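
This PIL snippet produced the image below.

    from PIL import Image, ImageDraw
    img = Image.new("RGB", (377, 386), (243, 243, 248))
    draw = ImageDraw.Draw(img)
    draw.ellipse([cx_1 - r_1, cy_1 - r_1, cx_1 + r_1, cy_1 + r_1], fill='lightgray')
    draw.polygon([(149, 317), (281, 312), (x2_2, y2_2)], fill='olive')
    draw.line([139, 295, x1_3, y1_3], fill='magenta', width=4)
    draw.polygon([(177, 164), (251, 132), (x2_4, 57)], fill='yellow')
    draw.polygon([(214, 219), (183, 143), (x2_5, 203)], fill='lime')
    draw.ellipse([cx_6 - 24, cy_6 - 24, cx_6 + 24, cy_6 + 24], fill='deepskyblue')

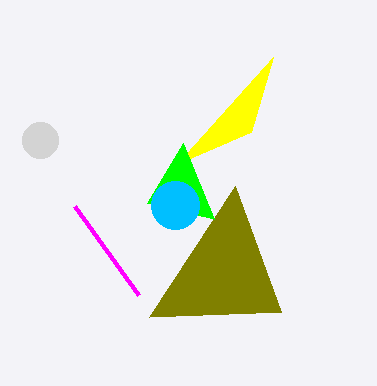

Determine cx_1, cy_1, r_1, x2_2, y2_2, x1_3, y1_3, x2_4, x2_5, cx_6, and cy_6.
cx_1 = 40
cy_1 = 140
r_1 = 18
x2_2 = 235
y2_2 = 186
x1_3 = 75
y1_3 = 206
x2_4 = 273
x2_5 = 147
cx_6 = 175
cy_6 = 205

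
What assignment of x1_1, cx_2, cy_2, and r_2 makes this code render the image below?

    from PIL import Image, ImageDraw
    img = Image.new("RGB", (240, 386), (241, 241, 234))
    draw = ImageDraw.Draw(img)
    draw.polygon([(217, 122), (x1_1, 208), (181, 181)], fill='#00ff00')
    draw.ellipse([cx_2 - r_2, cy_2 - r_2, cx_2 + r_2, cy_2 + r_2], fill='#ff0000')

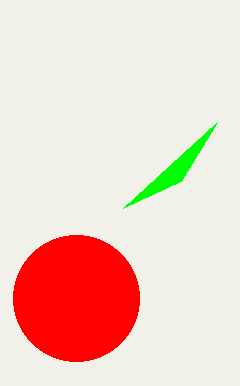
x1_1 = 123; cx_2 = 76; cy_2 = 298; r_2 = 63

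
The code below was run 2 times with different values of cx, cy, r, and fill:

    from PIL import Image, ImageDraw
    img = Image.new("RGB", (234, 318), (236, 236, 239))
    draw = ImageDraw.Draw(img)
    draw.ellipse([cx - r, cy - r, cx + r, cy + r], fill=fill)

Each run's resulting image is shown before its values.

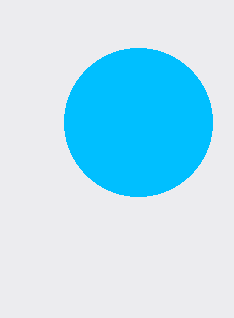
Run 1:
cx = 138
cy = 122
r = 74
fill = 'deepskyblue'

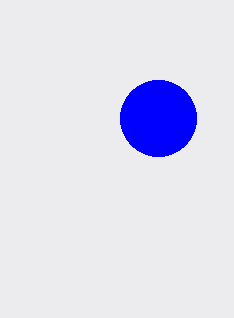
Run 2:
cx = 158; cy = 118; r = 38; fill = 'blue'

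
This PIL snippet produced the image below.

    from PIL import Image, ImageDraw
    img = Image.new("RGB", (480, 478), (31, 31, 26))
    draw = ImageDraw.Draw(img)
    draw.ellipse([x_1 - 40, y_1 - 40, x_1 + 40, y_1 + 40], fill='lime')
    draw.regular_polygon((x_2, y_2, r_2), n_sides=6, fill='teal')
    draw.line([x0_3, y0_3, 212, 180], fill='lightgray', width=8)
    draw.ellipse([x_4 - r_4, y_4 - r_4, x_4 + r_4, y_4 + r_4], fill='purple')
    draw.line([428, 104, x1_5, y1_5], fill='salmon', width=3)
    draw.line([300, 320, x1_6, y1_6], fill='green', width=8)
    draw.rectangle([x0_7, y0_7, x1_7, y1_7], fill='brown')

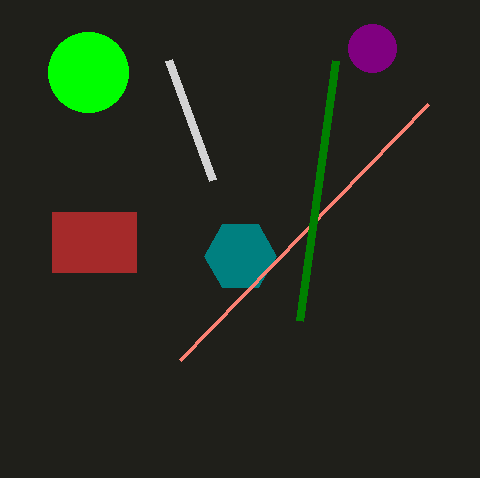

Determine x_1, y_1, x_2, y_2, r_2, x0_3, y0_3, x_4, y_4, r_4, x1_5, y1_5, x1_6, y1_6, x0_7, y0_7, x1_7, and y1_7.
x_1 = 88
y_1 = 72
x_2 = 240
y_2 = 256
r_2 = 36
x0_3 = 168
y0_3 = 60
x_4 = 372
y_4 = 48
r_4 = 24
x1_5 = 180
y1_5 = 360
x1_6 = 336
y1_6 = 60
x0_7 = 52
y0_7 = 212
x1_7 = 136
y1_7 = 272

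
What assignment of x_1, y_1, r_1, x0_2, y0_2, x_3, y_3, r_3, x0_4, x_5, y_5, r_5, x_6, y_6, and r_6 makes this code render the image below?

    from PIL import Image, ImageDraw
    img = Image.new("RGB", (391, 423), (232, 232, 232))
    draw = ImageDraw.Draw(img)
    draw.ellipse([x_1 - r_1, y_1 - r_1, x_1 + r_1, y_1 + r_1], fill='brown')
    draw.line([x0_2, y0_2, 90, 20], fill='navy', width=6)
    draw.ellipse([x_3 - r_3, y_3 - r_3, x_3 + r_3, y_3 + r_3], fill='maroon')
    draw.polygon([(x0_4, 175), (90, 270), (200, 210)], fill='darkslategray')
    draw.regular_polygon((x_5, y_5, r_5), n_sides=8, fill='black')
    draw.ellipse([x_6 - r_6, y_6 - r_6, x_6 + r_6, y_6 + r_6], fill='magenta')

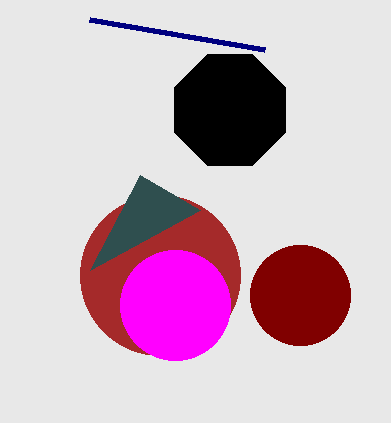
x_1 = 160, y_1 = 275, r_1 = 80, x0_2 = 265, y0_2 = 50, x_3 = 300, y_3 = 295, r_3 = 50, x0_4 = 140, x_5 = 230, y_5 = 110, r_5 = 60, x_6 = 175, y_6 = 305, r_6 = 55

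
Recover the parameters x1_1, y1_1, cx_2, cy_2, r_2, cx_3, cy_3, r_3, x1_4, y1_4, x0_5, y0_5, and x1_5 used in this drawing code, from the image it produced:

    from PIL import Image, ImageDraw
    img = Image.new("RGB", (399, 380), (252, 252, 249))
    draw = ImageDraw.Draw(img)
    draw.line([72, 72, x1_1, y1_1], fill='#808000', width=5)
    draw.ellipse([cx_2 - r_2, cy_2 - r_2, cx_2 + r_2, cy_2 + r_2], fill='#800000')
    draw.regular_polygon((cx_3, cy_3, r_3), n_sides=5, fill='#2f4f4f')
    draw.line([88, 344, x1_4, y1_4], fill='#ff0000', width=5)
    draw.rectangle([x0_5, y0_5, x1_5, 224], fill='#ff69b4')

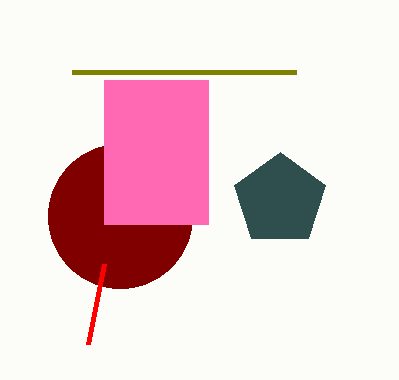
x1_1 = 296
y1_1 = 72
cx_2 = 120
cy_2 = 216
r_2 = 72
cx_3 = 280
cy_3 = 200
r_3 = 48
x1_4 = 104
y1_4 = 264
x0_5 = 104
y0_5 = 80
x1_5 = 208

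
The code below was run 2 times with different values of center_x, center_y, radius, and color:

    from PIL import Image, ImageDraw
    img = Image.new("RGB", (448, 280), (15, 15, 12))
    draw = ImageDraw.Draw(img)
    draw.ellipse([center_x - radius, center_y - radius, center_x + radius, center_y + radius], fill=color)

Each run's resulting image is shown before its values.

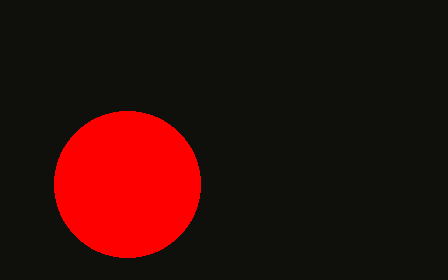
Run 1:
center_x = 127; center_y = 184; radius = 73; color = 'red'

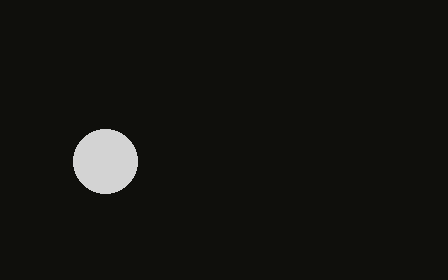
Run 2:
center_x = 105, center_y = 161, radius = 32, color = 'lightgray'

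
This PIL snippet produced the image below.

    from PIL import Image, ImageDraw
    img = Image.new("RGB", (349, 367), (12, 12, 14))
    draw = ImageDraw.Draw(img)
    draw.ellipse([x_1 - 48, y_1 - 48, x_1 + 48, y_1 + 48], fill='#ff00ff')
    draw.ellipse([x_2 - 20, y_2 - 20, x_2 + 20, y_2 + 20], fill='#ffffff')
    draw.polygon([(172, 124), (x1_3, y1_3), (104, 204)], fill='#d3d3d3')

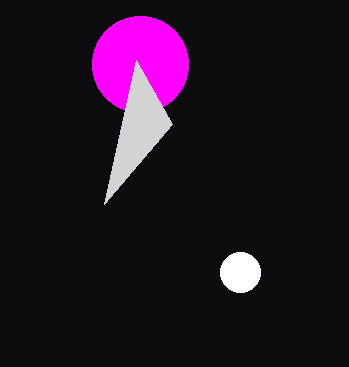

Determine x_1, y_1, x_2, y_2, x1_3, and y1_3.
x_1 = 140
y_1 = 64
x_2 = 240
y_2 = 272
x1_3 = 136
y1_3 = 60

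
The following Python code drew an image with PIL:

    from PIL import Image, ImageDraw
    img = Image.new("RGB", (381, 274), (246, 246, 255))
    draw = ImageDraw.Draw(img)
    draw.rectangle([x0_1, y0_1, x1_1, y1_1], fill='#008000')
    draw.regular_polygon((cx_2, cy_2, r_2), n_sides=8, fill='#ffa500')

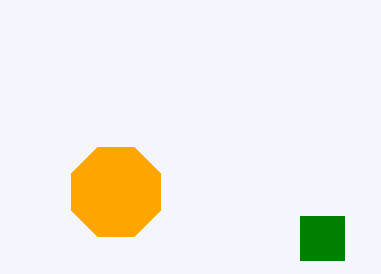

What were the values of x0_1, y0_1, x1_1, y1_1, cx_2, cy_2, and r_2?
x0_1 = 300; y0_1 = 216; x1_1 = 344; y1_1 = 260; cx_2 = 116; cy_2 = 192; r_2 = 48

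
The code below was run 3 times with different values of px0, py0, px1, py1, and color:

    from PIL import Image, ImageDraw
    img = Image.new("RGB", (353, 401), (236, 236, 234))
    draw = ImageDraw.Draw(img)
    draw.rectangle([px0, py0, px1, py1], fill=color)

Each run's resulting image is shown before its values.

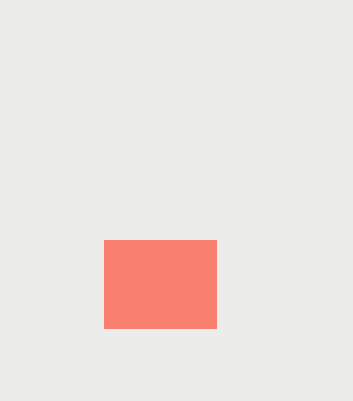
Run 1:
px0 = 104, py0 = 240, px1 = 216, py1 = 328, color = 'salmon'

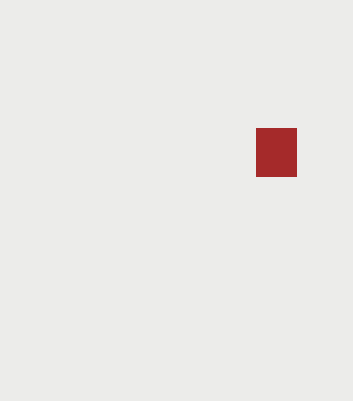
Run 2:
px0 = 256
py0 = 128
px1 = 296
py1 = 176
color = 'brown'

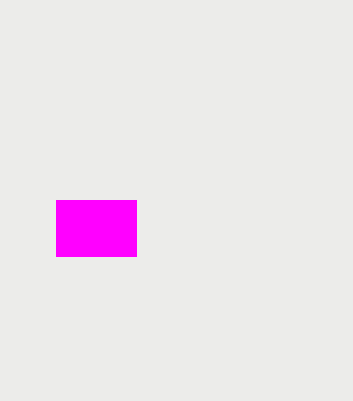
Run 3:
px0 = 56, py0 = 200, px1 = 136, py1 = 256, color = 'magenta'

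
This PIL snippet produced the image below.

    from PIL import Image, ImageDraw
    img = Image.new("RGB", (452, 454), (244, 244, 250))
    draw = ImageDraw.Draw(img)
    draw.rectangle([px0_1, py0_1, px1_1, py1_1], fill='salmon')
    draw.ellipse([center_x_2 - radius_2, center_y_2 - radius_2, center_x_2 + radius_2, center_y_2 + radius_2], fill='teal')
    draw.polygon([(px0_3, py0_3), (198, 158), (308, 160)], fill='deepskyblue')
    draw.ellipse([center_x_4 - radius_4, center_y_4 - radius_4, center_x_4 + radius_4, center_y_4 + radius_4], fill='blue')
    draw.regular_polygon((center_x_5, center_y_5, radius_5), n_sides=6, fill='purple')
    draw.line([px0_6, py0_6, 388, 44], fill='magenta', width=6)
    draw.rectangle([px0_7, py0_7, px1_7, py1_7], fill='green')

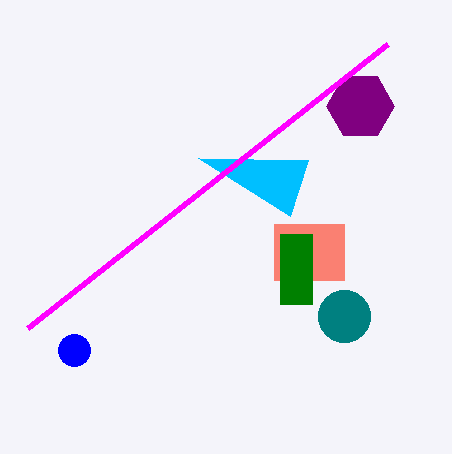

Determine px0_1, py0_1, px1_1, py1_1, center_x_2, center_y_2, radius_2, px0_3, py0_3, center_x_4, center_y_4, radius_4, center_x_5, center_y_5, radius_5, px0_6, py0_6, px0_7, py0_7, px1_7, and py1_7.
px0_1 = 274
py0_1 = 224
px1_1 = 344
py1_1 = 280
center_x_2 = 344
center_y_2 = 316
radius_2 = 26
px0_3 = 290
py0_3 = 216
center_x_4 = 74
center_y_4 = 350
radius_4 = 16
center_x_5 = 360
center_y_5 = 106
radius_5 = 34
px0_6 = 28
py0_6 = 328
px0_7 = 280
py0_7 = 234
px1_7 = 312
py1_7 = 304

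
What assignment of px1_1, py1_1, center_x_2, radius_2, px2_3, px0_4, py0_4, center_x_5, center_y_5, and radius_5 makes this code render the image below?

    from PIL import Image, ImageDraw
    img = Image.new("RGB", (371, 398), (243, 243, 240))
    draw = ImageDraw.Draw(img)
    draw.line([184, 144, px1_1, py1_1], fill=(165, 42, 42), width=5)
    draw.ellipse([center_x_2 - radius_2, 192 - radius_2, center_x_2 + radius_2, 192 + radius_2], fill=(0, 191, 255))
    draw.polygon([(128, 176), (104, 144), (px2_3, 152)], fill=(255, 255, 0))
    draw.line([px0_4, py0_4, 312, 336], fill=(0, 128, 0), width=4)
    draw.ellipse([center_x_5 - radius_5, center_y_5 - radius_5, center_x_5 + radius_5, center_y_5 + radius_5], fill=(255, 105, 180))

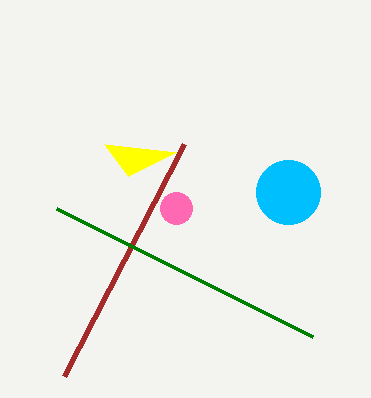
px1_1 = 64, py1_1 = 376, center_x_2 = 288, radius_2 = 32, px2_3 = 176, px0_4 = 56, py0_4 = 208, center_x_5 = 176, center_y_5 = 208, radius_5 = 16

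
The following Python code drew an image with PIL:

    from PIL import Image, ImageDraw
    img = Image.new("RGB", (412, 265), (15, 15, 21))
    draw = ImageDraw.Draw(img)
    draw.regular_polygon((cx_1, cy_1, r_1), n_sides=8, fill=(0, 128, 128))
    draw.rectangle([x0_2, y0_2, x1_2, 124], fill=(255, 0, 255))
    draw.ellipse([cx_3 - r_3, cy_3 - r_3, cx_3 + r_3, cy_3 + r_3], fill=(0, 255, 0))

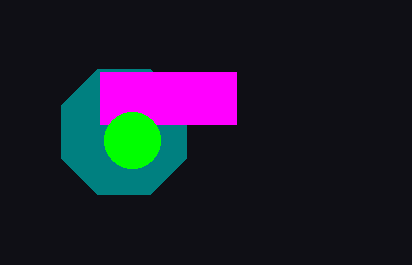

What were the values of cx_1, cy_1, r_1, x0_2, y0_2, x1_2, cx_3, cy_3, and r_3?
cx_1 = 124, cy_1 = 132, r_1 = 68, x0_2 = 100, y0_2 = 72, x1_2 = 236, cx_3 = 132, cy_3 = 140, r_3 = 28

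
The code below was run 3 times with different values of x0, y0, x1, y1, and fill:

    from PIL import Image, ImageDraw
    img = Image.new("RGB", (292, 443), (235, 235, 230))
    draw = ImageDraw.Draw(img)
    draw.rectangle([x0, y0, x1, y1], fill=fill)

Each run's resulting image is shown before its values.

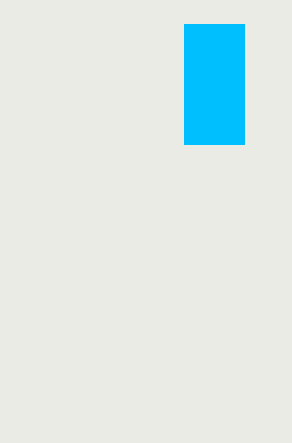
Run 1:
x0 = 184; y0 = 24; x1 = 244; y1 = 144; fill = 'deepskyblue'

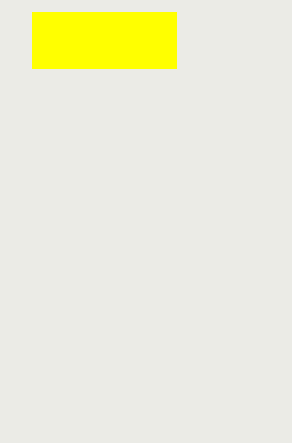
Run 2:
x0 = 32, y0 = 12, x1 = 176, y1 = 68, fill = 'yellow'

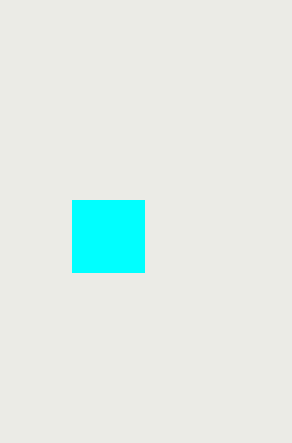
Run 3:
x0 = 72; y0 = 200; x1 = 144; y1 = 272; fill = 'cyan'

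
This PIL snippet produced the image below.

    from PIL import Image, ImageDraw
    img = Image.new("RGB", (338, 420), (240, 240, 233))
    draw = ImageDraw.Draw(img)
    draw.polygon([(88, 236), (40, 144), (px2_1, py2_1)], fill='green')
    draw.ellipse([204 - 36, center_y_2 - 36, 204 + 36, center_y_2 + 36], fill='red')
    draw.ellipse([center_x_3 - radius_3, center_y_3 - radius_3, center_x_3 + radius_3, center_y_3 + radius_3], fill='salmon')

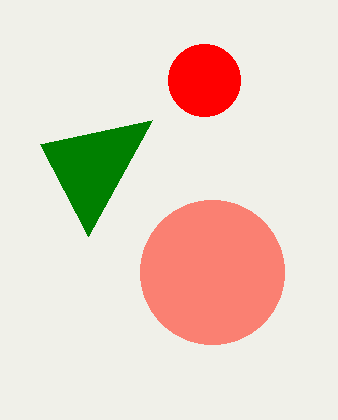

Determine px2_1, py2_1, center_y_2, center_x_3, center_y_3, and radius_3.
px2_1 = 152; py2_1 = 120; center_y_2 = 80; center_x_3 = 212; center_y_3 = 272; radius_3 = 72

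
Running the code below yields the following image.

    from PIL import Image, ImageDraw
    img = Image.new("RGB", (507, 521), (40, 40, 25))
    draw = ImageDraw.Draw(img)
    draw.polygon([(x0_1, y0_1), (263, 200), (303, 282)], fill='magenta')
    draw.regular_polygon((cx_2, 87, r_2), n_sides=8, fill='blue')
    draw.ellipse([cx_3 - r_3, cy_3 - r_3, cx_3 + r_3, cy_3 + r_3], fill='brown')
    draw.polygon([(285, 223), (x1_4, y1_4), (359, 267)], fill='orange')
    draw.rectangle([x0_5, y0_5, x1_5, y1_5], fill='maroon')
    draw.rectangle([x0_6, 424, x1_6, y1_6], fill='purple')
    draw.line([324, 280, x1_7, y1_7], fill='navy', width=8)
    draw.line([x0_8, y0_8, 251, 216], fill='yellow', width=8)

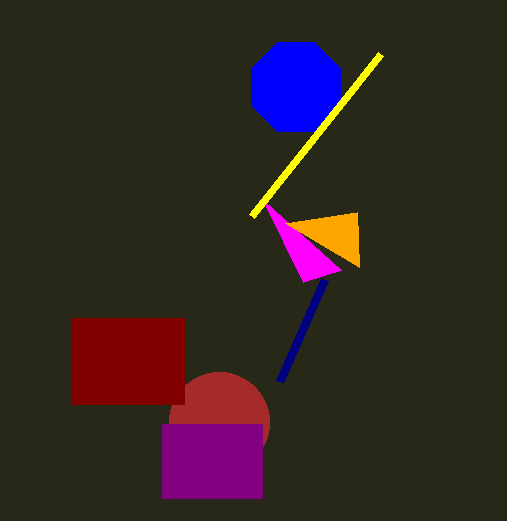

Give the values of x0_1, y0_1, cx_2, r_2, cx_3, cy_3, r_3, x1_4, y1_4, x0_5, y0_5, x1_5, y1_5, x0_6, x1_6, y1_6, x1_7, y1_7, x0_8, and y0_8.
x0_1 = 341; y0_1 = 270; cx_2 = 296; r_2 = 48; cx_3 = 219; cy_3 = 422; r_3 = 50; x1_4 = 357; y1_4 = 212; x0_5 = 71; y0_5 = 318; x1_5 = 184; y1_5 = 404; x0_6 = 162; x1_6 = 262; y1_6 = 498; x1_7 = 279; y1_7 = 382; x0_8 = 380; y0_8 = 54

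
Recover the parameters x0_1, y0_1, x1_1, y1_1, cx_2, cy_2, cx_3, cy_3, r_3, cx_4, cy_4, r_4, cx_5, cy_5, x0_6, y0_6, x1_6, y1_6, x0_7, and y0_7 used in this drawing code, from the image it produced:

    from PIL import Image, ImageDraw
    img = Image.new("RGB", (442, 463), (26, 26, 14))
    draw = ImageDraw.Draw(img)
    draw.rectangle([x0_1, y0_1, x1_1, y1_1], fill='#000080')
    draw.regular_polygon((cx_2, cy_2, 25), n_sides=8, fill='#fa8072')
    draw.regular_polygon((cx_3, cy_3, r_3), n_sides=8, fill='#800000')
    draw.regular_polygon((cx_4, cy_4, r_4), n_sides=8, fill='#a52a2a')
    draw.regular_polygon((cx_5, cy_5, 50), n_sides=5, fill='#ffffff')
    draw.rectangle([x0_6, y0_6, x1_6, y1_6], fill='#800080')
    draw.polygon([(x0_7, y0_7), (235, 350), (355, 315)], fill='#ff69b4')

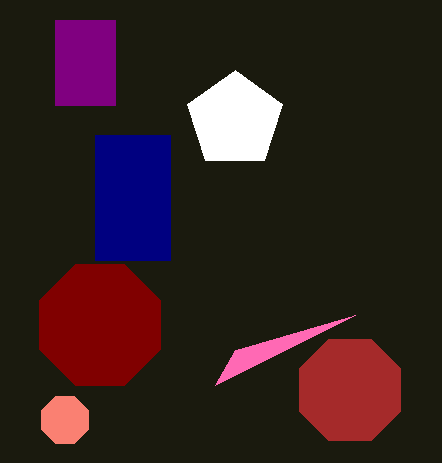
x0_1 = 95; y0_1 = 135; x1_1 = 170; y1_1 = 260; cx_2 = 65; cy_2 = 420; cx_3 = 100; cy_3 = 325; r_3 = 65; cx_4 = 350; cy_4 = 390; r_4 = 55; cx_5 = 235; cy_5 = 120; x0_6 = 55; y0_6 = 20; x1_6 = 115; y1_6 = 105; x0_7 = 215; y0_7 = 385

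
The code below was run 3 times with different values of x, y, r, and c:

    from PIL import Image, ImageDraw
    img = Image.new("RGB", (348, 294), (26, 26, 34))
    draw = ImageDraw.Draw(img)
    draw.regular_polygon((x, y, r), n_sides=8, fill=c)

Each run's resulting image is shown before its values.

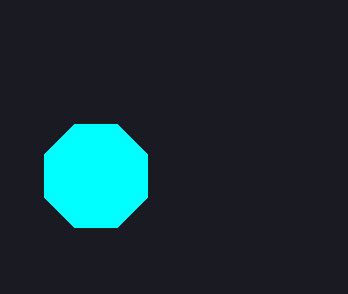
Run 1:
x = 96, y = 176, r = 56, c = 'cyan'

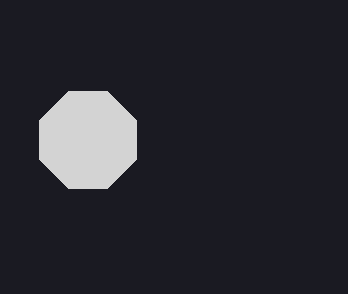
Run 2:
x = 88; y = 140; r = 52; c = 'lightgray'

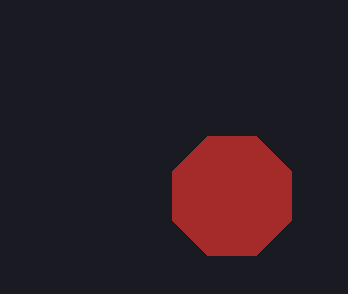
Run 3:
x = 232; y = 196; r = 64; c = 'brown'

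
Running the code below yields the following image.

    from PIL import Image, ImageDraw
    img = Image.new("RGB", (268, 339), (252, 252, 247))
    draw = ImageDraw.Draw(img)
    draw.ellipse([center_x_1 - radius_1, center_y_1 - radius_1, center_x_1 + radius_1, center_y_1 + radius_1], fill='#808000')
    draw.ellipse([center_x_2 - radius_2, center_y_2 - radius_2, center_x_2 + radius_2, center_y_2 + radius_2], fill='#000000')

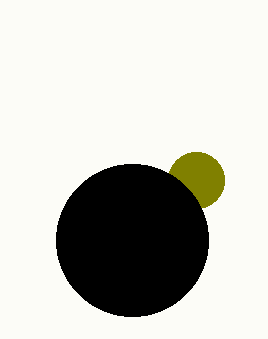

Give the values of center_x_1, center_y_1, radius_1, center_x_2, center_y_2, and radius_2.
center_x_1 = 196
center_y_1 = 180
radius_1 = 28
center_x_2 = 132
center_y_2 = 240
radius_2 = 76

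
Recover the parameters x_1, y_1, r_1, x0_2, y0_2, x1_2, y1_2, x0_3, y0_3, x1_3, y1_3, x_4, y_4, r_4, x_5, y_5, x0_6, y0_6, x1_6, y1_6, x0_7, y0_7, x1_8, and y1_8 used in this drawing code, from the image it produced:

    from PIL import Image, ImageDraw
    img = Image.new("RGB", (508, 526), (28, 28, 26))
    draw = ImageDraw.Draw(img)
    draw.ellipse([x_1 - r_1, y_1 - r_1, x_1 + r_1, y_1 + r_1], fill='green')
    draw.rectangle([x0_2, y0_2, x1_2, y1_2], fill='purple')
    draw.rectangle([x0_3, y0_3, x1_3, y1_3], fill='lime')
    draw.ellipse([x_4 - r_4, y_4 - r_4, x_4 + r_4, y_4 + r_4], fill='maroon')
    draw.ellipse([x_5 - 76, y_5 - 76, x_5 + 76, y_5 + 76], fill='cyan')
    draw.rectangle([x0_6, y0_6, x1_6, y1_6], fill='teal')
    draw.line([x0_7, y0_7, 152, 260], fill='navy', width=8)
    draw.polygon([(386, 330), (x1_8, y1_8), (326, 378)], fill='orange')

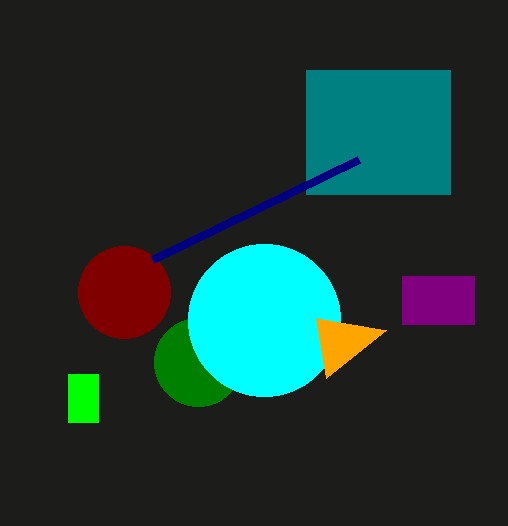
x_1 = 198
y_1 = 362
r_1 = 44
x0_2 = 402
y0_2 = 276
x1_2 = 474
y1_2 = 324
x0_3 = 68
y0_3 = 374
x1_3 = 98
y1_3 = 422
x_4 = 124
y_4 = 292
r_4 = 46
x_5 = 264
y_5 = 320
x0_6 = 306
y0_6 = 70
x1_6 = 450
y1_6 = 194
x0_7 = 358
y0_7 = 160
x1_8 = 316
y1_8 = 318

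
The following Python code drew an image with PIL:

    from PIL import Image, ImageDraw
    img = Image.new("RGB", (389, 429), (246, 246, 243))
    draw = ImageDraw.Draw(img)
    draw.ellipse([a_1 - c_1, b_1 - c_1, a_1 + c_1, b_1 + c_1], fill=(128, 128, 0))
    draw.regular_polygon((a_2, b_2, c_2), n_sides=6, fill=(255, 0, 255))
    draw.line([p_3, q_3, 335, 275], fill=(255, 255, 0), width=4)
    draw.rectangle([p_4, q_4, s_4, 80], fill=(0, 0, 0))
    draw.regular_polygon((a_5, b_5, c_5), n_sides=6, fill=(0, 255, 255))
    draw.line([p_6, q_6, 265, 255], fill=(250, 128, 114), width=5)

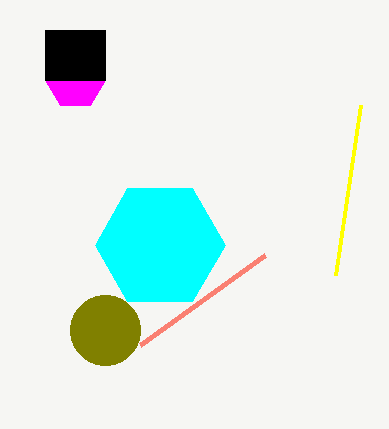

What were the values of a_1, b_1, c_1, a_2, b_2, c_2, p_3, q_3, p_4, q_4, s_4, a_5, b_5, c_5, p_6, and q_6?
a_1 = 105, b_1 = 330, c_1 = 35, a_2 = 75, b_2 = 80, c_2 = 30, p_3 = 360, q_3 = 105, p_4 = 45, q_4 = 30, s_4 = 105, a_5 = 160, b_5 = 245, c_5 = 65, p_6 = 140, q_6 = 345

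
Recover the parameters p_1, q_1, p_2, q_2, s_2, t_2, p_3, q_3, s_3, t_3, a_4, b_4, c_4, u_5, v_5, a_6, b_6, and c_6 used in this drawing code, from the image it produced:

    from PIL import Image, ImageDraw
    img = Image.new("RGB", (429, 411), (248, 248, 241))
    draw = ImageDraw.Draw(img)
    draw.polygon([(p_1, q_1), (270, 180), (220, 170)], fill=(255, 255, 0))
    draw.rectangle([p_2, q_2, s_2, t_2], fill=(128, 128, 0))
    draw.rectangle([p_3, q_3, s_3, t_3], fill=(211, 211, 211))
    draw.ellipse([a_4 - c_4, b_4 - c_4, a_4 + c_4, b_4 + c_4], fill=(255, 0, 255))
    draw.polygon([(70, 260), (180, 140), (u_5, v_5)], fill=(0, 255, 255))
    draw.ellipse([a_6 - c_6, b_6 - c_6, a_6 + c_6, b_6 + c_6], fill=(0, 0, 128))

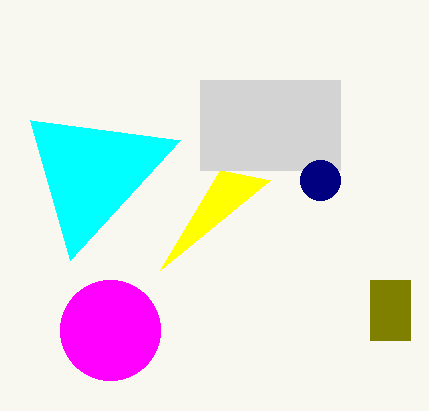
p_1 = 160; q_1 = 270; p_2 = 370; q_2 = 280; s_2 = 410; t_2 = 340; p_3 = 200; q_3 = 80; s_3 = 340; t_3 = 170; a_4 = 110; b_4 = 330; c_4 = 50; u_5 = 30; v_5 = 120; a_6 = 320; b_6 = 180; c_6 = 20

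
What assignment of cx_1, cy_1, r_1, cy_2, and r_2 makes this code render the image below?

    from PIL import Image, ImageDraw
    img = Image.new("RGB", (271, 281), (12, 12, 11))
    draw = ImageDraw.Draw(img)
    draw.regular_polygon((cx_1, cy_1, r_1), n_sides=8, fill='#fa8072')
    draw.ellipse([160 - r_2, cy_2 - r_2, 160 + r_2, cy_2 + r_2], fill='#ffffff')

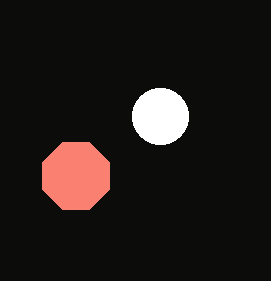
cx_1 = 76
cy_1 = 176
r_1 = 36
cy_2 = 116
r_2 = 28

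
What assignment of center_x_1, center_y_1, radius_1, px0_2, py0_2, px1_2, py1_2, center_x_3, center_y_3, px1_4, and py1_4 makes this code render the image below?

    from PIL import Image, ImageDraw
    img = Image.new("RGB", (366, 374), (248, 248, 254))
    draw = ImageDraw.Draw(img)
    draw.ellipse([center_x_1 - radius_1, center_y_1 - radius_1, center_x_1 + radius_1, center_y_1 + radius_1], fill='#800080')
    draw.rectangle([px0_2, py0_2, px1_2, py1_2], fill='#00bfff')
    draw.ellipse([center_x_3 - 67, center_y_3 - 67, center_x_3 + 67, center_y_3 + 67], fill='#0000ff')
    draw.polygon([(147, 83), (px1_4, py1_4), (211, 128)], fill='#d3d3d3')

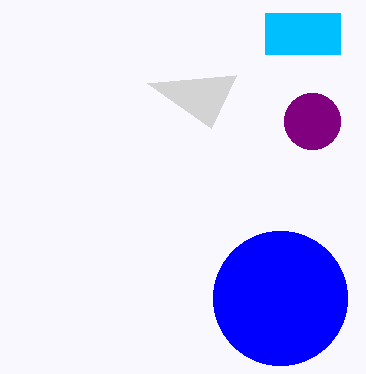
center_x_1 = 312, center_y_1 = 121, radius_1 = 28, px0_2 = 265, py0_2 = 13, px1_2 = 340, py1_2 = 54, center_x_3 = 280, center_y_3 = 298, px1_4 = 236, py1_4 = 75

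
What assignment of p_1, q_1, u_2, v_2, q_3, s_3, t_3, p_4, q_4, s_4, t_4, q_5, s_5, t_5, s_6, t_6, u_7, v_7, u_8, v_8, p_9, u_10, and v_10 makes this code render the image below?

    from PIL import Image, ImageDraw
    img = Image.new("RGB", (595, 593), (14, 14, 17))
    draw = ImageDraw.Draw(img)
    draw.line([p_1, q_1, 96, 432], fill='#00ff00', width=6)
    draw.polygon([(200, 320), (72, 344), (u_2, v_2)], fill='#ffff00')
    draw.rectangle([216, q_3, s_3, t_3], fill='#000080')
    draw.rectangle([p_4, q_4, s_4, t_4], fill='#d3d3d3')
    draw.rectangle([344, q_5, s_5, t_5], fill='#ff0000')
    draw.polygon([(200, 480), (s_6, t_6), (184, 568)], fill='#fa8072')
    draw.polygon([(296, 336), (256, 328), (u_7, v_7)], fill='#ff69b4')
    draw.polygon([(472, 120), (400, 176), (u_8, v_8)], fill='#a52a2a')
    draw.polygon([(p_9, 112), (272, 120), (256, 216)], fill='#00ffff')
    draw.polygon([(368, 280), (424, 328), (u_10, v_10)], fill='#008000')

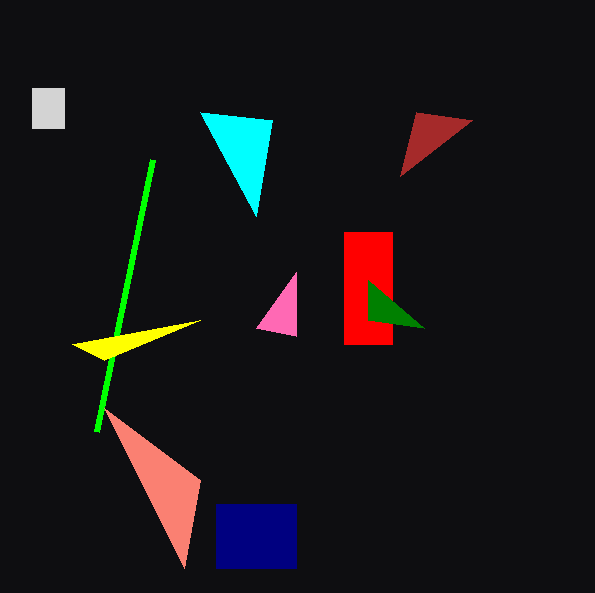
p_1 = 152
q_1 = 160
u_2 = 104
v_2 = 360
q_3 = 504
s_3 = 296
t_3 = 568
p_4 = 32
q_4 = 88
s_4 = 64
t_4 = 128
q_5 = 232
s_5 = 392
t_5 = 344
s_6 = 104
t_6 = 408
u_7 = 296
v_7 = 272
u_8 = 416
v_8 = 112
p_9 = 200
u_10 = 368
v_10 = 320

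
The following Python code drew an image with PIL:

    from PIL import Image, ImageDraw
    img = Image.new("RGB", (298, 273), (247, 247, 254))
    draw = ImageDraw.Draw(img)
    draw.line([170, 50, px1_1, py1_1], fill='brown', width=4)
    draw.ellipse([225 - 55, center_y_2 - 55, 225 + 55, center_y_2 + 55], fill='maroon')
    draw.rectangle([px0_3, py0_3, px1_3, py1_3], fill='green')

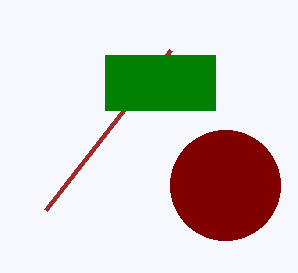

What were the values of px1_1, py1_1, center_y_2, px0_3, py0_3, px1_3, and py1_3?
px1_1 = 45
py1_1 = 210
center_y_2 = 185
px0_3 = 105
py0_3 = 55
px1_3 = 215
py1_3 = 110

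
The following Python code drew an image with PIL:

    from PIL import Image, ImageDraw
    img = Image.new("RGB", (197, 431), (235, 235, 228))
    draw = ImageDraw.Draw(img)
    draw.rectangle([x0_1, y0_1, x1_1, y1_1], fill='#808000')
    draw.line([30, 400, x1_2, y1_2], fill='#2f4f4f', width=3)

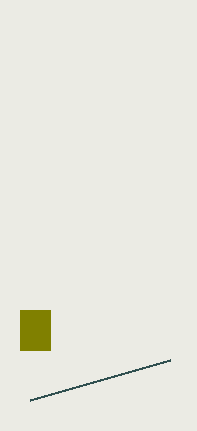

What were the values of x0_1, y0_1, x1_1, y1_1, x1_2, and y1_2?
x0_1 = 20
y0_1 = 310
x1_1 = 50
y1_1 = 350
x1_2 = 170
y1_2 = 360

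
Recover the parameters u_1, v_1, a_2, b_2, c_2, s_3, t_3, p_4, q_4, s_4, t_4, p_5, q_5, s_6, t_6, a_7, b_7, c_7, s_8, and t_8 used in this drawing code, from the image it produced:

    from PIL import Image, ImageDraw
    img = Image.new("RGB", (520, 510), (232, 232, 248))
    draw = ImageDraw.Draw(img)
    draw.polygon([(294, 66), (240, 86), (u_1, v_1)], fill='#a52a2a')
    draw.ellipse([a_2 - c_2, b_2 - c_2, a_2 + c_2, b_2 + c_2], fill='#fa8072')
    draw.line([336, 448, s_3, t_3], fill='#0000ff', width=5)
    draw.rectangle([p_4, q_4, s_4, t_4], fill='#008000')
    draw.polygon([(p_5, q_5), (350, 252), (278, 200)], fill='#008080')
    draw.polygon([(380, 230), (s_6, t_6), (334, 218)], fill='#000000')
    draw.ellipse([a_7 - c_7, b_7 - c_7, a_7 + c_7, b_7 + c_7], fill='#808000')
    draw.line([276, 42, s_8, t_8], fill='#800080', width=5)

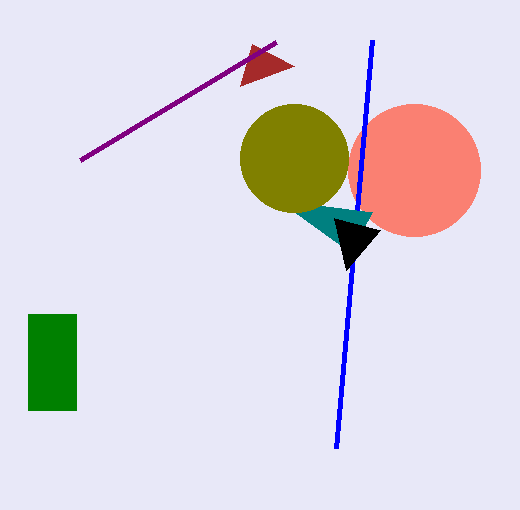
u_1 = 252, v_1 = 44, a_2 = 414, b_2 = 170, c_2 = 66, s_3 = 372, t_3 = 40, p_4 = 28, q_4 = 314, s_4 = 76, t_4 = 410, p_5 = 372, q_5 = 212, s_6 = 346, t_6 = 270, a_7 = 294, b_7 = 158, c_7 = 54, s_8 = 80, t_8 = 160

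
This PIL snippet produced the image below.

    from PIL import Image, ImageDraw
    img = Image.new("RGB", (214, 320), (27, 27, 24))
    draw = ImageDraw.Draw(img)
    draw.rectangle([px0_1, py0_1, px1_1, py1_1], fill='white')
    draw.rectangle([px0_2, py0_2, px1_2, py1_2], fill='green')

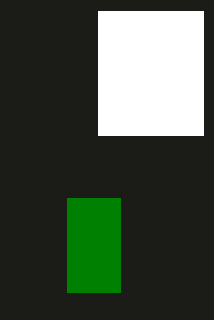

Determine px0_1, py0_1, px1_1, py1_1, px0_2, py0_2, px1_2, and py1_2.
px0_1 = 98, py0_1 = 11, px1_1 = 203, py1_1 = 135, px0_2 = 67, py0_2 = 198, px1_2 = 120, py1_2 = 292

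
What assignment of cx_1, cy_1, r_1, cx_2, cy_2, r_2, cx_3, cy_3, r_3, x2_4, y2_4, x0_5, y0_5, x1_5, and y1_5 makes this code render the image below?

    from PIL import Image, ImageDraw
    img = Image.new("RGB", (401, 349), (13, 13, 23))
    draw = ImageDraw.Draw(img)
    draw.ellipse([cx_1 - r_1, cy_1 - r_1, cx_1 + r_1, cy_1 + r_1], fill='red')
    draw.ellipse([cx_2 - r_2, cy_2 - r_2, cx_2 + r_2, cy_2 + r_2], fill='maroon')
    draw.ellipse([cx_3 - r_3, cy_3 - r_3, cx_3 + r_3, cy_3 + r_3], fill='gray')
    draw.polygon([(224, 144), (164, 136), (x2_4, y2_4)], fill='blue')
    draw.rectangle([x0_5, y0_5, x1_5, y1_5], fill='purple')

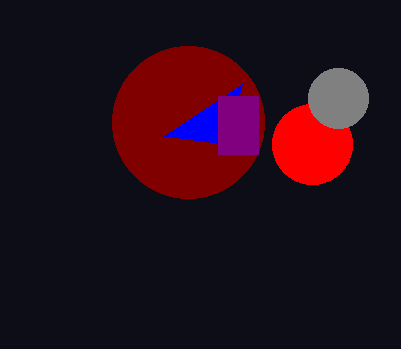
cx_1 = 312; cy_1 = 144; r_1 = 40; cx_2 = 188; cy_2 = 122; r_2 = 76; cx_3 = 338; cy_3 = 98; r_3 = 30; x2_4 = 242; y2_4 = 84; x0_5 = 218; y0_5 = 96; x1_5 = 258; y1_5 = 154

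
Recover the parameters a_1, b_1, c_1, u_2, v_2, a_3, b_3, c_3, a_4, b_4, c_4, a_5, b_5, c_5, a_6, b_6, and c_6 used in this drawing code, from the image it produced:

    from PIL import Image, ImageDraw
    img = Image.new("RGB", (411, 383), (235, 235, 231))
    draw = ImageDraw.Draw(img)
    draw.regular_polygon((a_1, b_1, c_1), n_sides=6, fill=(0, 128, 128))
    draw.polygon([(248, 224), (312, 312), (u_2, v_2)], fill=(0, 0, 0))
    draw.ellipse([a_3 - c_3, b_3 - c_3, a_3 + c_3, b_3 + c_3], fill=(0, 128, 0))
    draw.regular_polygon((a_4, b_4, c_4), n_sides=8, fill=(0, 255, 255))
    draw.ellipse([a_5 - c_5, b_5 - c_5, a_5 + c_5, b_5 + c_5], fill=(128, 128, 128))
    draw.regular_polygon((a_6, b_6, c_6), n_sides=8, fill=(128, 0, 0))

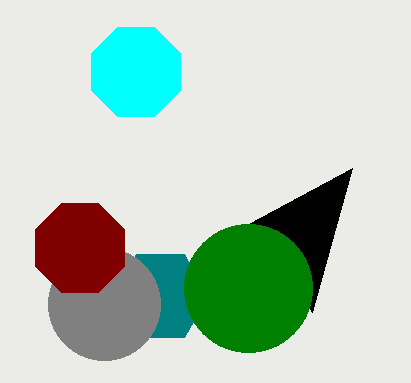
a_1 = 160, b_1 = 296, c_1 = 48, u_2 = 352, v_2 = 168, a_3 = 248, b_3 = 288, c_3 = 64, a_4 = 136, b_4 = 72, c_4 = 48, a_5 = 104, b_5 = 304, c_5 = 56, a_6 = 80, b_6 = 248, c_6 = 48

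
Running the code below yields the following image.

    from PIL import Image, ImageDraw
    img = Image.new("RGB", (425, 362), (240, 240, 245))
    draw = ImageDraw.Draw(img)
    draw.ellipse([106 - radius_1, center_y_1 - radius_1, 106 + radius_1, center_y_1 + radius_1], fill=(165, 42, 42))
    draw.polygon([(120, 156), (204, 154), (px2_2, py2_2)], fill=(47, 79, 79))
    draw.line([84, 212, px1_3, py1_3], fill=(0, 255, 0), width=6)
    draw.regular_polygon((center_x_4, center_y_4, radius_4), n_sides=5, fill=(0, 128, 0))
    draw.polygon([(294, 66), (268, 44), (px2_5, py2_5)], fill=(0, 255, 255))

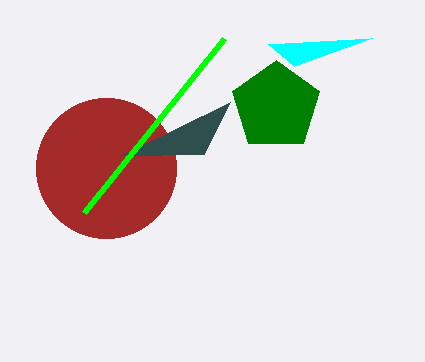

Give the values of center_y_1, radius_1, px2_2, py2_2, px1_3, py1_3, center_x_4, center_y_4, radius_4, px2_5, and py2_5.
center_y_1 = 168, radius_1 = 70, px2_2 = 230, py2_2 = 102, px1_3 = 224, py1_3 = 38, center_x_4 = 276, center_y_4 = 106, radius_4 = 46, px2_5 = 372, py2_5 = 38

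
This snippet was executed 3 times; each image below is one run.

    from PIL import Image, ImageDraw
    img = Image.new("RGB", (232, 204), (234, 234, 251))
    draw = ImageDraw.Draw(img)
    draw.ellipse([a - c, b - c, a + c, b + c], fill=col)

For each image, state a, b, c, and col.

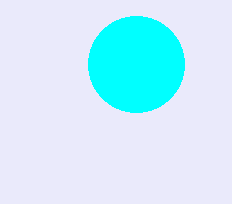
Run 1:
a = 136; b = 64; c = 48; col = 'cyan'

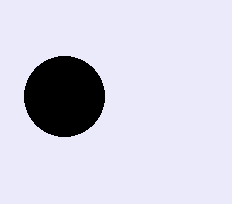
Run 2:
a = 64, b = 96, c = 40, col = 'black'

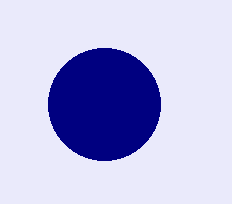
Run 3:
a = 104; b = 104; c = 56; col = 'navy'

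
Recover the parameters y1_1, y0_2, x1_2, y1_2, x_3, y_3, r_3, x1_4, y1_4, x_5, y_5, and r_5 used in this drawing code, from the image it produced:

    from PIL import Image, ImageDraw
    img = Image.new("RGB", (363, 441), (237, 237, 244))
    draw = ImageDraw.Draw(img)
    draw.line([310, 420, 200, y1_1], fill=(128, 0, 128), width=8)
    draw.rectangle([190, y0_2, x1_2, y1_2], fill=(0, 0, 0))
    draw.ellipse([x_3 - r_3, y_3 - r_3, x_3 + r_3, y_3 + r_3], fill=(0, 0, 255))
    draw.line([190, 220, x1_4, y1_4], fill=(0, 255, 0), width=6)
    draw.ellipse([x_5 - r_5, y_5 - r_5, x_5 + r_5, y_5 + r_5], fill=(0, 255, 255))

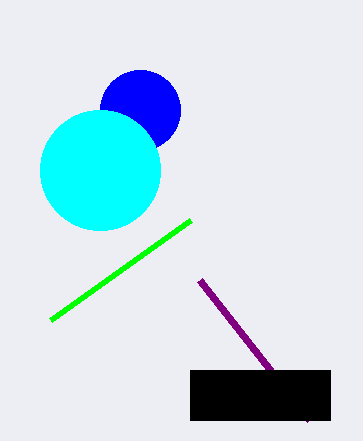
y1_1 = 280
y0_2 = 370
x1_2 = 330
y1_2 = 420
x_3 = 140
y_3 = 110
r_3 = 40
x1_4 = 50
y1_4 = 320
x_5 = 100
y_5 = 170
r_5 = 60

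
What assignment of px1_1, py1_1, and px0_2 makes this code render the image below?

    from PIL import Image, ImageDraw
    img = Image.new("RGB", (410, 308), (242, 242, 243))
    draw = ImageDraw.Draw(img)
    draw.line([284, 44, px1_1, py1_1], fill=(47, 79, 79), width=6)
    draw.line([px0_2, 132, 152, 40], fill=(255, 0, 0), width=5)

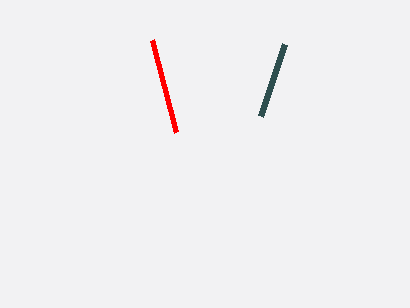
px1_1 = 260; py1_1 = 116; px0_2 = 176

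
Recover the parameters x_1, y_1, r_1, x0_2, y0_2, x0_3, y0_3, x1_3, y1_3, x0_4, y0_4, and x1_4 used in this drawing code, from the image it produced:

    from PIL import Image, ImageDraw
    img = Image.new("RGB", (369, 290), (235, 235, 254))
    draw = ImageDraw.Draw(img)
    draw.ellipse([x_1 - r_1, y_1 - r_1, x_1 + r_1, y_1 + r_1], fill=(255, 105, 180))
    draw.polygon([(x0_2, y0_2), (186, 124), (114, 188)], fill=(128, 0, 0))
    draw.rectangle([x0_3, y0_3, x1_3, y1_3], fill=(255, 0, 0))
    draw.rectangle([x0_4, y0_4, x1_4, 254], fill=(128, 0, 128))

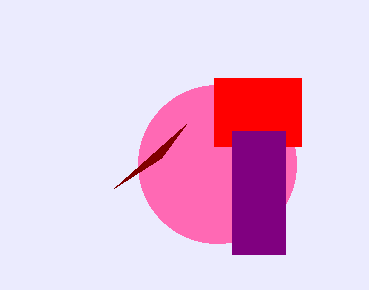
x_1 = 217; y_1 = 164; r_1 = 79; x0_2 = 161; y0_2 = 158; x0_3 = 214; y0_3 = 78; x1_3 = 301; y1_3 = 146; x0_4 = 232; y0_4 = 131; x1_4 = 285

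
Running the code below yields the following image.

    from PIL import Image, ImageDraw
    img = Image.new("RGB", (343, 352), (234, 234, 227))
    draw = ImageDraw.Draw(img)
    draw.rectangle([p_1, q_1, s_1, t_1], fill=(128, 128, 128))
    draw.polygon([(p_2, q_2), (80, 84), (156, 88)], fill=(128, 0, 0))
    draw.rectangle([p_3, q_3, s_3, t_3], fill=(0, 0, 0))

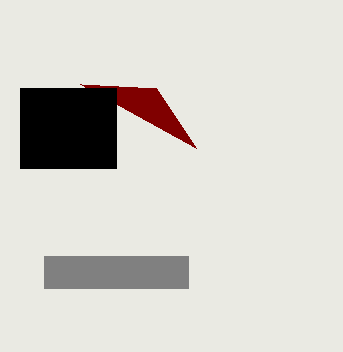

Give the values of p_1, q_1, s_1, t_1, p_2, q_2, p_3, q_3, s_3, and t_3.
p_1 = 44
q_1 = 256
s_1 = 188
t_1 = 288
p_2 = 196
q_2 = 148
p_3 = 20
q_3 = 88
s_3 = 116
t_3 = 168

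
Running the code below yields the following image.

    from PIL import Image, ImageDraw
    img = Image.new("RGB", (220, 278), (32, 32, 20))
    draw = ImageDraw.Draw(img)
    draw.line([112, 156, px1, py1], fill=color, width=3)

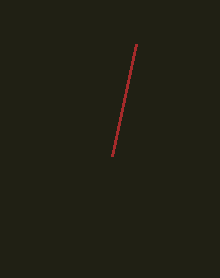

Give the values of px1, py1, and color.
px1 = 136
py1 = 44
color = 'brown'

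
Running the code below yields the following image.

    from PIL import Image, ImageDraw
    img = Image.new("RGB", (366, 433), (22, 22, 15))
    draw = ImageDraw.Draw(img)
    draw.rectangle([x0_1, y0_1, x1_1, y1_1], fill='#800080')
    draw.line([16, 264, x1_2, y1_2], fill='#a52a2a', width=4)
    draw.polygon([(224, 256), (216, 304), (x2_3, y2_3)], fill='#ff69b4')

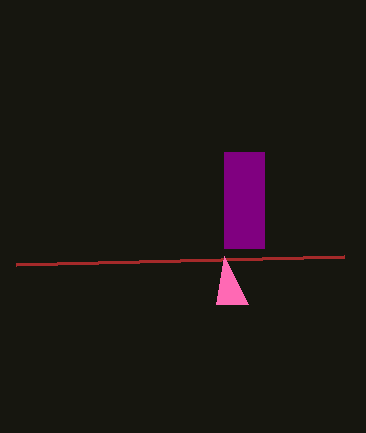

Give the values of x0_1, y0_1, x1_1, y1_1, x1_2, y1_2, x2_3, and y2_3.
x0_1 = 224
y0_1 = 152
x1_1 = 264
y1_1 = 248
x1_2 = 344
y1_2 = 256
x2_3 = 248
y2_3 = 304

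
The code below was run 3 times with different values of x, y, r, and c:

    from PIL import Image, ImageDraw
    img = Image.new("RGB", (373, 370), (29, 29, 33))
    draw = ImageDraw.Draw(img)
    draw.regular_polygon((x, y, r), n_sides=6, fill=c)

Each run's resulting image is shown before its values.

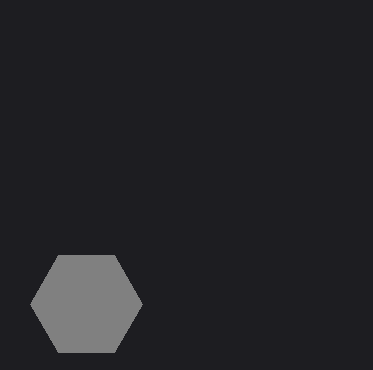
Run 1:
x = 86
y = 304
r = 56
c = 'gray'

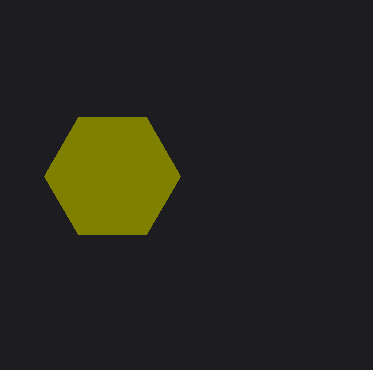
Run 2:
x = 112, y = 176, r = 68, c = 'olive'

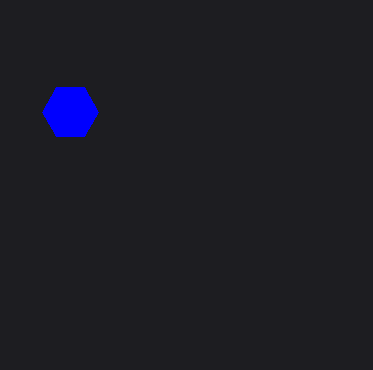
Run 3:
x = 70; y = 112; r = 28; c = 'blue'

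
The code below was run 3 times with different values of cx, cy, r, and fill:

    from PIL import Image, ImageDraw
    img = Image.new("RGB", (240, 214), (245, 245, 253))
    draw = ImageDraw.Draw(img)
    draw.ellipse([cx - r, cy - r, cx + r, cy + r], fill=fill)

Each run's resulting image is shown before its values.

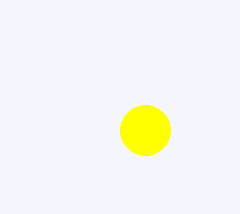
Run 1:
cx = 145
cy = 130
r = 25
fill = 'yellow'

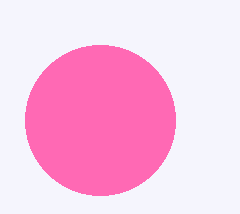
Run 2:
cx = 100, cy = 120, r = 75, fill = 'hotpink'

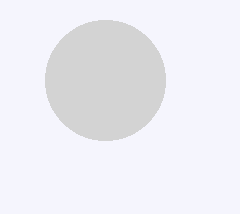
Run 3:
cx = 105
cy = 80
r = 60
fill = 'lightgray'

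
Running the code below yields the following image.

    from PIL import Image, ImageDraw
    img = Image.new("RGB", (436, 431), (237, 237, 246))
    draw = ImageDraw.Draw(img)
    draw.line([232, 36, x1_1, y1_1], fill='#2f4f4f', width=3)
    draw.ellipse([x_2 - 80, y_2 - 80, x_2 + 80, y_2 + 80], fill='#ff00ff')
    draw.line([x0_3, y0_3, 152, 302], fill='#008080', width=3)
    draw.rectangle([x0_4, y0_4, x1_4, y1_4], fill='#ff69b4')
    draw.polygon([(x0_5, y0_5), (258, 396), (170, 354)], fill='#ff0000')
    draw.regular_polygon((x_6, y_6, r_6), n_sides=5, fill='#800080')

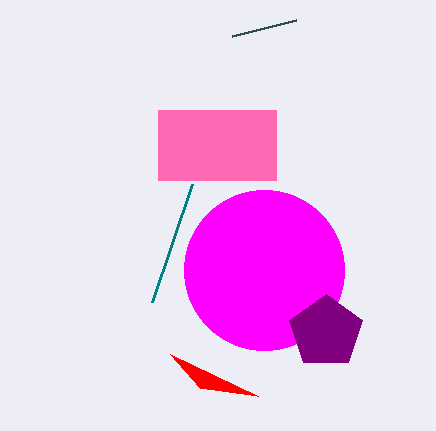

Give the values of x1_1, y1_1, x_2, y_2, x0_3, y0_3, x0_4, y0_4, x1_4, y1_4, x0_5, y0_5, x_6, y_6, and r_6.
x1_1 = 296
y1_1 = 20
x_2 = 264
y_2 = 270
x0_3 = 192
y0_3 = 184
x0_4 = 158
y0_4 = 110
x1_4 = 276
y1_4 = 180
x0_5 = 200
y0_5 = 388
x_6 = 326
y_6 = 332
r_6 = 38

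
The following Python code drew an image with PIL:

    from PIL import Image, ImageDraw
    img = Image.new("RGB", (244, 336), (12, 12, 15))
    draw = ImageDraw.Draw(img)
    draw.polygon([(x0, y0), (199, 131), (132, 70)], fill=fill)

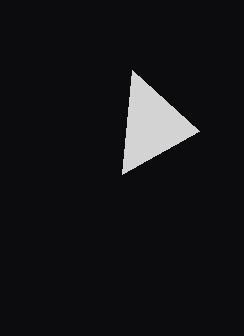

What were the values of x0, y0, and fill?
x0 = 122; y0 = 174; fill = 'lightgray'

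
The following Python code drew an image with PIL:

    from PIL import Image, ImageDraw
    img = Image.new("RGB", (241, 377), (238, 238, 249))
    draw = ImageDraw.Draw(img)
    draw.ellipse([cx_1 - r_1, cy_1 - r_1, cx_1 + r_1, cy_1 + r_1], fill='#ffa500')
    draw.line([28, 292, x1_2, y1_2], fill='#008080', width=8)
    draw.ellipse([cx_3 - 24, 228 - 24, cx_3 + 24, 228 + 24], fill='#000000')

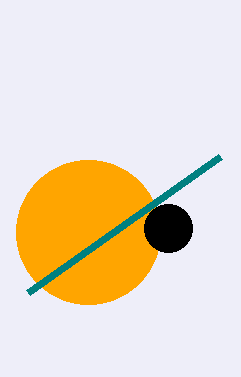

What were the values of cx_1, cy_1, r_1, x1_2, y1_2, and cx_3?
cx_1 = 88; cy_1 = 232; r_1 = 72; x1_2 = 220; y1_2 = 156; cx_3 = 168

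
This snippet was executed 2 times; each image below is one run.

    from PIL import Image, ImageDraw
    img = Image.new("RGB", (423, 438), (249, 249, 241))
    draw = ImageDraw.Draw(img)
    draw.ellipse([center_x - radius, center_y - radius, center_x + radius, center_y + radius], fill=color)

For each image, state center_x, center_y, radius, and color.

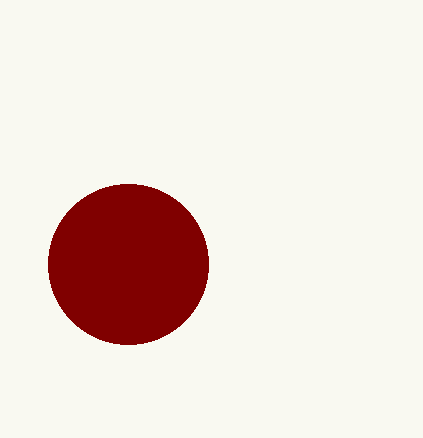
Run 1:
center_x = 128
center_y = 264
radius = 80
color = 'maroon'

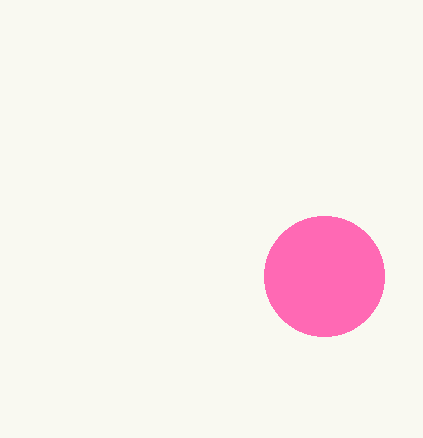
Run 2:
center_x = 324
center_y = 276
radius = 60
color = 'hotpink'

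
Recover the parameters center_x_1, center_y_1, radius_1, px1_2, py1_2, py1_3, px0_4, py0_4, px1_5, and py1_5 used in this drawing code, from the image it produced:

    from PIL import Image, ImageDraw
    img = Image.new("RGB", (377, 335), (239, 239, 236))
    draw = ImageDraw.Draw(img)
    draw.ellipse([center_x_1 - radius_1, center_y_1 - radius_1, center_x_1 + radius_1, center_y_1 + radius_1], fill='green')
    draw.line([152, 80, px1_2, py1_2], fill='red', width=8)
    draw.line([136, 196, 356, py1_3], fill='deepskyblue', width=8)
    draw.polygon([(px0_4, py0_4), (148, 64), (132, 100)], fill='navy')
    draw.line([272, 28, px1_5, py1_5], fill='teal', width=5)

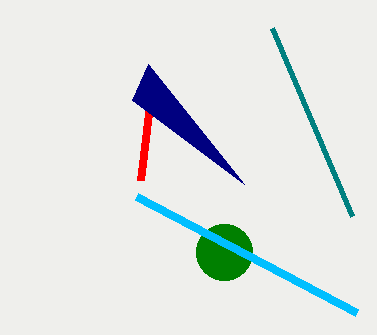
center_x_1 = 224, center_y_1 = 252, radius_1 = 28, px1_2 = 140, py1_2 = 180, py1_3 = 312, px0_4 = 244, py0_4 = 184, px1_5 = 352, py1_5 = 216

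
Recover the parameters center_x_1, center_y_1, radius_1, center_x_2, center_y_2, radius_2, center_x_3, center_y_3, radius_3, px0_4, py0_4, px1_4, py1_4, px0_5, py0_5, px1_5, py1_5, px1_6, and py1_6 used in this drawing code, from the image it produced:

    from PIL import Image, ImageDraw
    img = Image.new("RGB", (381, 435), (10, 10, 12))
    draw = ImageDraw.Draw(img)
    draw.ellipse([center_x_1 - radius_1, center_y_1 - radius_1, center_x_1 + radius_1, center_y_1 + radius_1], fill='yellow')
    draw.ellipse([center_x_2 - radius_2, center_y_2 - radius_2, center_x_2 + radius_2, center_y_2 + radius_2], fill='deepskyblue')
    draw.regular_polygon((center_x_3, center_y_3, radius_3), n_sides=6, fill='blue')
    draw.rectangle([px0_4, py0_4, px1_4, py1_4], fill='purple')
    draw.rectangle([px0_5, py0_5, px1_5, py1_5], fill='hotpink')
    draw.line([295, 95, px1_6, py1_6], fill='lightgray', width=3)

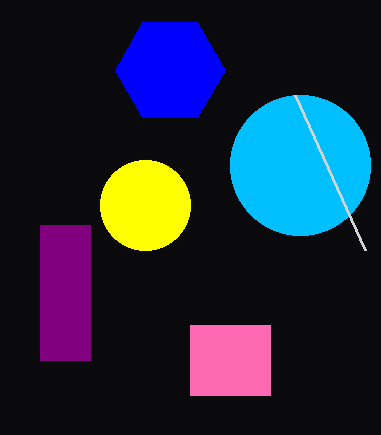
center_x_1 = 145; center_y_1 = 205; radius_1 = 45; center_x_2 = 300; center_y_2 = 165; radius_2 = 70; center_x_3 = 170; center_y_3 = 70; radius_3 = 55; px0_4 = 40; py0_4 = 225; px1_4 = 90; py1_4 = 360; px0_5 = 190; py0_5 = 325; px1_5 = 270; py1_5 = 395; px1_6 = 365; py1_6 = 250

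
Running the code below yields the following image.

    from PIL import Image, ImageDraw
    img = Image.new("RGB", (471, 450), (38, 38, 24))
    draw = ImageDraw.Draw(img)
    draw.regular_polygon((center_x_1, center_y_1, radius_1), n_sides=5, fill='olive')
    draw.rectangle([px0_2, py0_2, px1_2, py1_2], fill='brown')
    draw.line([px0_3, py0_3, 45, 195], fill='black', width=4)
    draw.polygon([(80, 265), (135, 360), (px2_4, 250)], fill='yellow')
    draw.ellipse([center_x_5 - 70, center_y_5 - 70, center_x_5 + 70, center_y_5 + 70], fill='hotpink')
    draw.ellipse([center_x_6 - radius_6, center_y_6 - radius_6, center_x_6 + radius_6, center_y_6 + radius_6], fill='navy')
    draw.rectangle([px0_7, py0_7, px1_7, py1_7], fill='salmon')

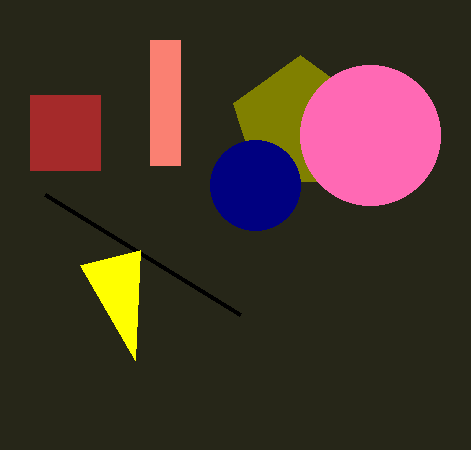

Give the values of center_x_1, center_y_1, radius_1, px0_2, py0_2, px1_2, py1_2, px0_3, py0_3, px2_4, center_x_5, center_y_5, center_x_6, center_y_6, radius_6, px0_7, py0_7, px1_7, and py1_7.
center_x_1 = 300; center_y_1 = 125; radius_1 = 70; px0_2 = 30; py0_2 = 95; px1_2 = 100; py1_2 = 170; px0_3 = 240; py0_3 = 315; px2_4 = 140; center_x_5 = 370; center_y_5 = 135; center_x_6 = 255; center_y_6 = 185; radius_6 = 45; px0_7 = 150; py0_7 = 40; px1_7 = 180; py1_7 = 165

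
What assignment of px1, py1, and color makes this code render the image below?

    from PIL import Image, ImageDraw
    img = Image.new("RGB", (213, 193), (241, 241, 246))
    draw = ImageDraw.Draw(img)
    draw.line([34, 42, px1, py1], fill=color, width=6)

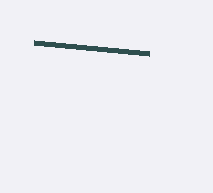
px1 = 149, py1 = 53, color = 'darkslategray'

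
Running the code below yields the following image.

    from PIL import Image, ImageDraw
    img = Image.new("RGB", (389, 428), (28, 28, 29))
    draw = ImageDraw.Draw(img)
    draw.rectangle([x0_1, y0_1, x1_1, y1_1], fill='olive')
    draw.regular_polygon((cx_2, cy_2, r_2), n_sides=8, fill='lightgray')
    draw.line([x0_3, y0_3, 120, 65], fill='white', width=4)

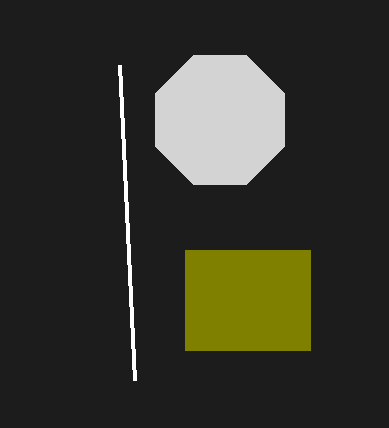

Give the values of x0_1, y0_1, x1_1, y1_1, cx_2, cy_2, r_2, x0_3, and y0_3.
x0_1 = 185
y0_1 = 250
x1_1 = 310
y1_1 = 350
cx_2 = 220
cy_2 = 120
r_2 = 70
x0_3 = 135
y0_3 = 380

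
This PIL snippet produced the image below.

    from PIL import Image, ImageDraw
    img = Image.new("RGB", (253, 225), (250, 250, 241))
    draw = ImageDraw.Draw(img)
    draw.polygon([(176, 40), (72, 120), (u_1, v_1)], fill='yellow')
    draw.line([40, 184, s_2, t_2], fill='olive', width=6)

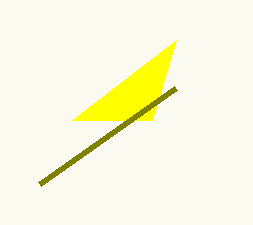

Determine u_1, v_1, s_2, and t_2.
u_1 = 152, v_1 = 120, s_2 = 176, t_2 = 88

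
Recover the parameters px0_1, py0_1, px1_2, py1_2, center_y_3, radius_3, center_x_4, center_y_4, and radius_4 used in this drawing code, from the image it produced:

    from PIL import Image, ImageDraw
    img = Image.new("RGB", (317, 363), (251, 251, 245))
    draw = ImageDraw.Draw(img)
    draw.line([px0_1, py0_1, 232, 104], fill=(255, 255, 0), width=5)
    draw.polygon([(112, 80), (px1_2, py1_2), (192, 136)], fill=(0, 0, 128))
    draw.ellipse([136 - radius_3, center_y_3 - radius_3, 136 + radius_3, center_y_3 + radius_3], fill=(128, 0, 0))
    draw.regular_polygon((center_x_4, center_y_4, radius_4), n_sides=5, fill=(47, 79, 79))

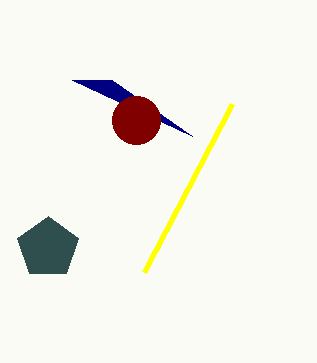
px0_1 = 144; py0_1 = 272; px1_2 = 72; py1_2 = 80; center_y_3 = 120; radius_3 = 24; center_x_4 = 48; center_y_4 = 248; radius_4 = 32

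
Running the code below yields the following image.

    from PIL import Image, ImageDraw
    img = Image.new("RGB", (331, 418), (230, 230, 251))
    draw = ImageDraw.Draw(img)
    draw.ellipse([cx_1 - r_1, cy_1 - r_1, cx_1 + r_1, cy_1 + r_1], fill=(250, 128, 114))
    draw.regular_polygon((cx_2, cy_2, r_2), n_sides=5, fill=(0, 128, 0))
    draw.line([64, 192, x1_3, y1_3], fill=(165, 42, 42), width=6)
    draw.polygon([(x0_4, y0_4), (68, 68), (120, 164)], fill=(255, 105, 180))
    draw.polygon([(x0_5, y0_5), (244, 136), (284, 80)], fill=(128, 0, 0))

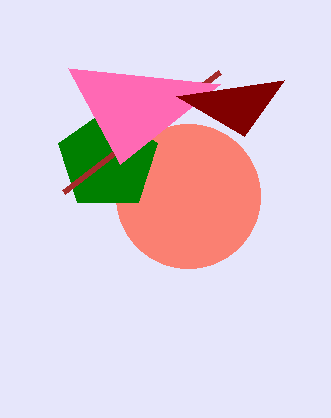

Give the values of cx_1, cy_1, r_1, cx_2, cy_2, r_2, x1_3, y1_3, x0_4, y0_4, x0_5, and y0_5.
cx_1 = 188, cy_1 = 196, r_1 = 72, cx_2 = 108, cy_2 = 160, r_2 = 52, x1_3 = 220, y1_3 = 72, x0_4 = 220, y0_4 = 84, x0_5 = 176, y0_5 = 96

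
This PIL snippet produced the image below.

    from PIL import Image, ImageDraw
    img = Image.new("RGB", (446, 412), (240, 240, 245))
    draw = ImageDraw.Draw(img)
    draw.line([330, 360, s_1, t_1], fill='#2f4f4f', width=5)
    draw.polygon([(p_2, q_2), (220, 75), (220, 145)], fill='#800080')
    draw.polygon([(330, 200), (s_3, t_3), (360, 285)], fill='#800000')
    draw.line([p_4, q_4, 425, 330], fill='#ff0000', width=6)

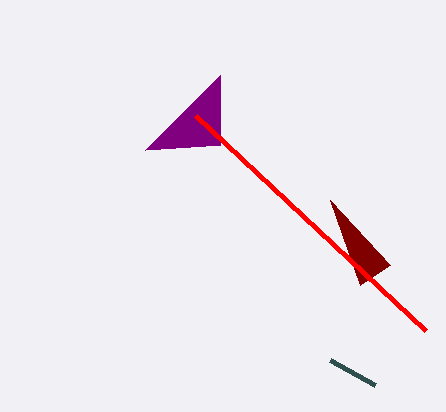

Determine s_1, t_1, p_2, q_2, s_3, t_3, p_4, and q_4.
s_1 = 375
t_1 = 385
p_2 = 145
q_2 = 150
s_3 = 390
t_3 = 265
p_4 = 195
q_4 = 115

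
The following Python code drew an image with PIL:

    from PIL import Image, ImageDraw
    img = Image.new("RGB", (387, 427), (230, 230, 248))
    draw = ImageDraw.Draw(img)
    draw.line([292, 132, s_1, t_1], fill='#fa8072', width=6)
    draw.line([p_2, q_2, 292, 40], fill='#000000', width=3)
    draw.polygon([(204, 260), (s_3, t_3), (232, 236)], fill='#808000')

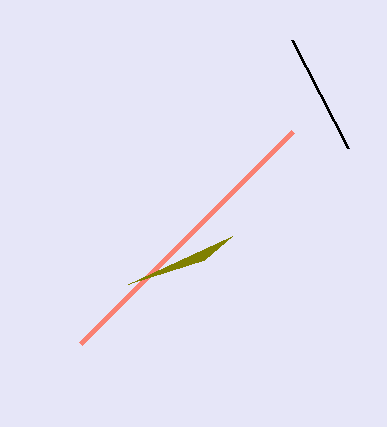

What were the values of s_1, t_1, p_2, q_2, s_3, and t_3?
s_1 = 80; t_1 = 344; p_2 = 348; q_2 = 148; s_3 = 128; t_3 = 284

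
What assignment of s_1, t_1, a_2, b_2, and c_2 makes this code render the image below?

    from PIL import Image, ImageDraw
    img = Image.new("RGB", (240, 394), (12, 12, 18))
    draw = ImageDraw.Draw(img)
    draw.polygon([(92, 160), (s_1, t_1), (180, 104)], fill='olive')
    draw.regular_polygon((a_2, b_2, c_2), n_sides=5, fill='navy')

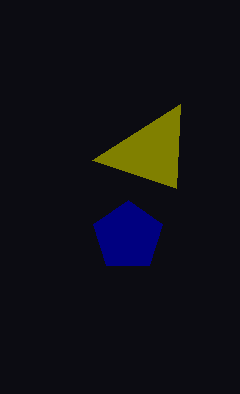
s_1 = 176; t_1 = 188; a_2 = 128; b_2 = 236; c_2 = 36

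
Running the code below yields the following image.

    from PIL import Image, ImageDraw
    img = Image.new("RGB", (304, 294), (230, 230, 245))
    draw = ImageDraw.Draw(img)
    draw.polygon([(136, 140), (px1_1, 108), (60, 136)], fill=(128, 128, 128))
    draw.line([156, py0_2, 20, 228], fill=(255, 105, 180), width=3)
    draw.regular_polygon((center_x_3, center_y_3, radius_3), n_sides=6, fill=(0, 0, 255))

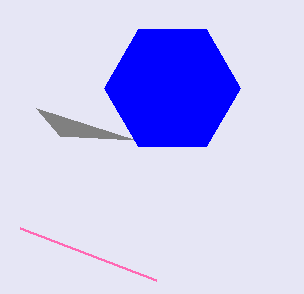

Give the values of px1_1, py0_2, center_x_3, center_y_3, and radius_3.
px1_1 = 36; py0_2 = 280; center_x_3 = 172; center_y_3 = 88; radius_3 = 68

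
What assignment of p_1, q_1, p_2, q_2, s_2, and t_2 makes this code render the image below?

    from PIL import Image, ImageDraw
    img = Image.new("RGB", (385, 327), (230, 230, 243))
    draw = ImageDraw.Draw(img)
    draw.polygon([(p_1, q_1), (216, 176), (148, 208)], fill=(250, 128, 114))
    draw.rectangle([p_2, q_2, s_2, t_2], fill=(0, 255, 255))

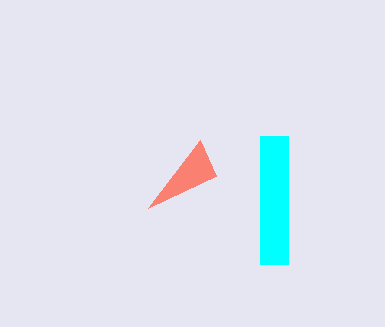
p_1 = 200; q_1 = 140; p_2 = 260; q_2 = 136; s_2 = 288; t_2 = 264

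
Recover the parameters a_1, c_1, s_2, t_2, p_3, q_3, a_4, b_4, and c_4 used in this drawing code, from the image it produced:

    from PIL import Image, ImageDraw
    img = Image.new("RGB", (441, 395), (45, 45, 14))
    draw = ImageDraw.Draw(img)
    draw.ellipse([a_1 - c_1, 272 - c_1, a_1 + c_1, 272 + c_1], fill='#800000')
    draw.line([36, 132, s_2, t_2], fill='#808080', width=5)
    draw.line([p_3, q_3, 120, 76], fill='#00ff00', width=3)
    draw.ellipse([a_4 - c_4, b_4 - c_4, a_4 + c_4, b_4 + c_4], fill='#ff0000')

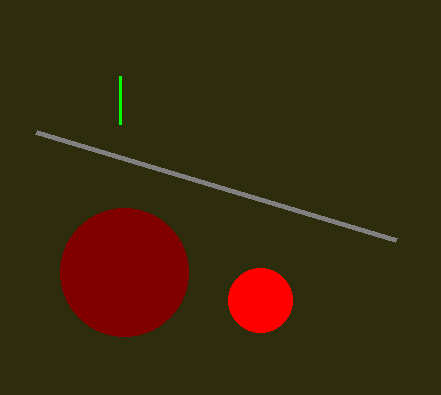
a_1 = 124; c_1 = 64; s_2 = 396; t_2 = 240; p_3 = 120; q_3 = 124; a_4 = 260; b_4 = 300; c_4 = 32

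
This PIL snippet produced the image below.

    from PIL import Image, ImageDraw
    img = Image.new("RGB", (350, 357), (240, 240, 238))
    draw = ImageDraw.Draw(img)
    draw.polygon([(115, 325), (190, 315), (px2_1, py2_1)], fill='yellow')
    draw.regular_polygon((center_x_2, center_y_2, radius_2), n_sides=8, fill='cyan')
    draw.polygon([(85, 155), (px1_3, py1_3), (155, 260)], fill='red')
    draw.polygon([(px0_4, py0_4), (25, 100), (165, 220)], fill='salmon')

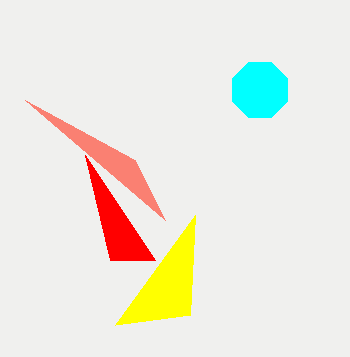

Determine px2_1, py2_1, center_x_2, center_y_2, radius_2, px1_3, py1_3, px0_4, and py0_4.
px2_1 = 195; py2_1 = 215; center_x_2 = 260; center_y_2 = 90; radius_2 = 30; px1_3 = 110; py1_3 = 260; px0_4 = 135; py0_4 = 160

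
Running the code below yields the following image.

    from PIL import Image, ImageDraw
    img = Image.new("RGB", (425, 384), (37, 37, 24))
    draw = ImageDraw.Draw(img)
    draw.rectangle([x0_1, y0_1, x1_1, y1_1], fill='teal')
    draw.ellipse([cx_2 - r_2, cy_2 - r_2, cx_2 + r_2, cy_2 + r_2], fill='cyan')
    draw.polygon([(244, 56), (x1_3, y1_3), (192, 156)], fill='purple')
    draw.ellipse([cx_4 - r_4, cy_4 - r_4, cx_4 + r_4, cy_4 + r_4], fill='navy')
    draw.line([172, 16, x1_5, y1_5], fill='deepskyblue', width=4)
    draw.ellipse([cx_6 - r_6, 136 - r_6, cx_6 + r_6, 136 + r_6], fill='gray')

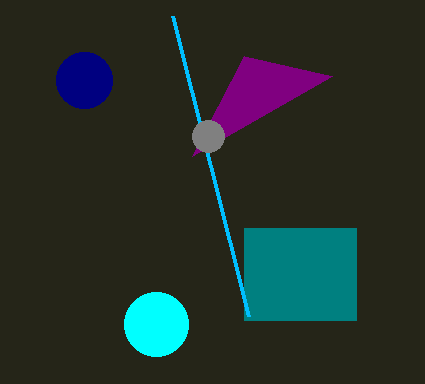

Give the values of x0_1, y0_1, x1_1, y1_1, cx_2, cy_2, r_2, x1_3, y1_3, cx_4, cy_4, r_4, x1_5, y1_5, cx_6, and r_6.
x0_1 = 244; y0_1 = 228; x1_1 = 356; y1_1 = 320; cx_2 = 156; cy_2 = 324; r_2 = 32; x1_3 = 332; y1_3 = 76; cx_4 = 84; cy_4 = 80; r_4 = 28; x1_5 = 248; y1_5 = 316; cx_6 = 208; r_6 = 16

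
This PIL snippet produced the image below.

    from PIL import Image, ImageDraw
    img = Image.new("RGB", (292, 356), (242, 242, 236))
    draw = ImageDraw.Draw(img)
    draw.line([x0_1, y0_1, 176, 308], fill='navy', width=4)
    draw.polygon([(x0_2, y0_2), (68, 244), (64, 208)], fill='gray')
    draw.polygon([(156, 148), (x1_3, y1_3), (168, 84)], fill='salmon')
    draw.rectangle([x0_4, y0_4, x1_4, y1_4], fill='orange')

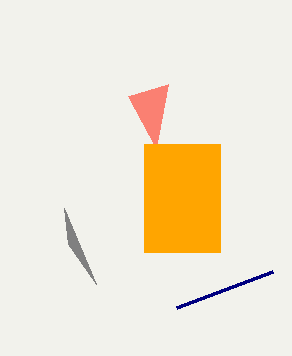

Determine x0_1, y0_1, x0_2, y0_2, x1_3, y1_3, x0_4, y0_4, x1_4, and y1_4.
x0_1 = 272, y0_1 = 272, x0_2 = 96, y0_2 = 284, x1_3 = 128, y1_3 = 96, x0_4 = 144, y0_4 = 144, x1_4 = 220, y1_4 = 252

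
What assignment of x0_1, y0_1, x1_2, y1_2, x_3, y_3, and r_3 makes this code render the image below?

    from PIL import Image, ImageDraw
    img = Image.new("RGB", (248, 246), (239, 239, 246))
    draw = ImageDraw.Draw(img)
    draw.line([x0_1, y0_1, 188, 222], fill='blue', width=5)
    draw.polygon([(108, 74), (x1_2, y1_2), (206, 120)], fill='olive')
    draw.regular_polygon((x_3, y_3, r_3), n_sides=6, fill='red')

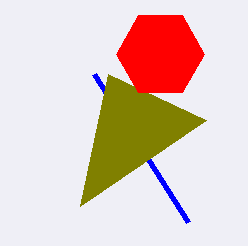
x0_1 = 94; y0_1 = 74; x1_2 = 80; y1_2 = 206; x_3 = 160; y_3 = 54; r_3 = 44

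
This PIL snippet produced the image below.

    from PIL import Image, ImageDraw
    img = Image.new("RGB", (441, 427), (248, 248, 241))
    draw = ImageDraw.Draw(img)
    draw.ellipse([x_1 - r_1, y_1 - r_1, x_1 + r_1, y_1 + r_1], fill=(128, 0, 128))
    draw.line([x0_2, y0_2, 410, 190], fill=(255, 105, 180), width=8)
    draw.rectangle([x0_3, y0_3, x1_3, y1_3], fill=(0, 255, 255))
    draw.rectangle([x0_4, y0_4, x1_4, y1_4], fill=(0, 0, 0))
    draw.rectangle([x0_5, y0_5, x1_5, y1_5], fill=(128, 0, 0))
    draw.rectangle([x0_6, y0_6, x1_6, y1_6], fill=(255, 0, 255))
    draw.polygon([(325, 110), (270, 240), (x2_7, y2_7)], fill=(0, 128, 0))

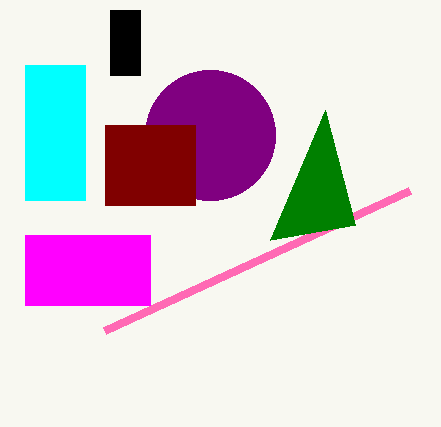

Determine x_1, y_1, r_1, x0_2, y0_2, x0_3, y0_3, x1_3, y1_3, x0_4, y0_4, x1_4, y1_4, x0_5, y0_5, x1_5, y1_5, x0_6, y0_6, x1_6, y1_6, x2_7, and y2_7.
x_1 = 210, y_1 = 135, r_1 = 65, x0_2 = 105, y0_2 = 330, x0_3 = 25, y0_3 = 65, x1_3 = 85, y1_3 = 200, x0_4 = 110, y0_4 = 10, x1_4 = 140, y1_4 = 75, x0_5 = 105, y0_5 = 125, x1_5 = 195, y1_5 = 205, x0_6 = 25, y0_6 = 235, x1_6 = 150, y1_6 = 305, x2_7 = 355, y2_7 = 225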